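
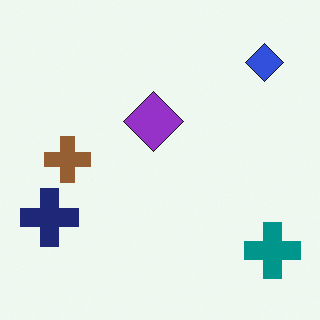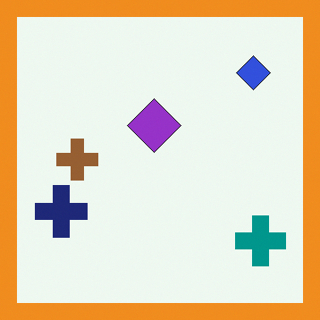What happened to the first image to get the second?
Framed with a orange border.

A solid orange frame runs around the edge of the second image, with the content slightly shrunk inside it.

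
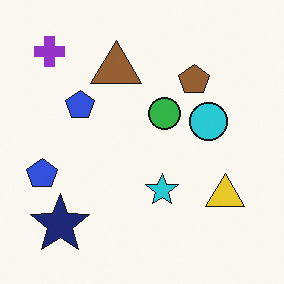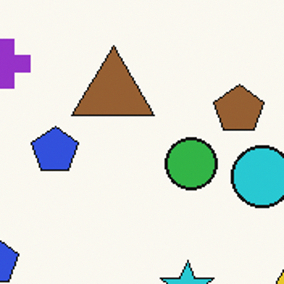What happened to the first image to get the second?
The second image is the first cropped to a modestly smaller region and rescaled.

The visible shapes are larger and the field of view is narrower; shapes near the original edges may be partly or wholly outside the frame — a crop-and-rescale.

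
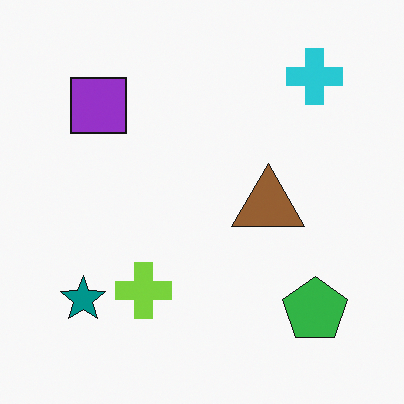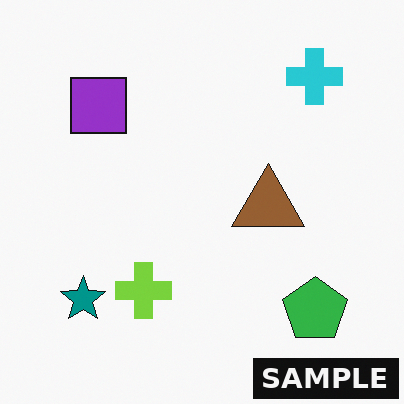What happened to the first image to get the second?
It was watermarked with the text "SAMPLE" in the lower-right corner.

A dark label reading "SAMPLE" appears in the lower-right corner.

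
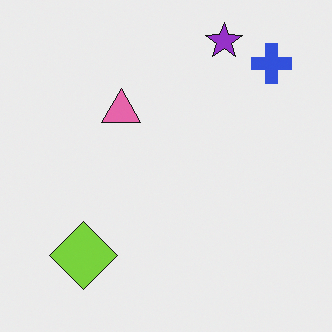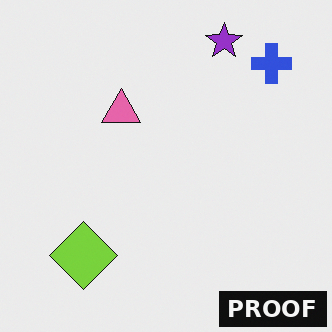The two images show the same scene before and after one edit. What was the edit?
The second image is the first watermarked with the text "PROOF" in the lower-right corner.

A dark label reading "PROOF" appears in the lower-right corner.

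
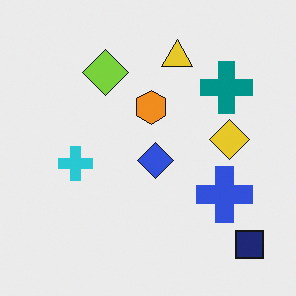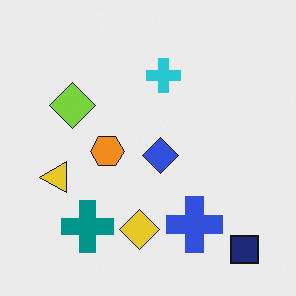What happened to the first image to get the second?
Transposed (reflected across the top-left ↔ bottom-right diagonal).

Shapes have swapped their row and column positions — what was in the top-right is now in the bottom-left — a diagonal reflection.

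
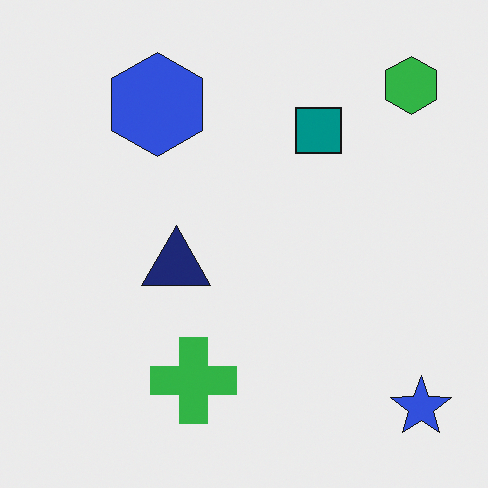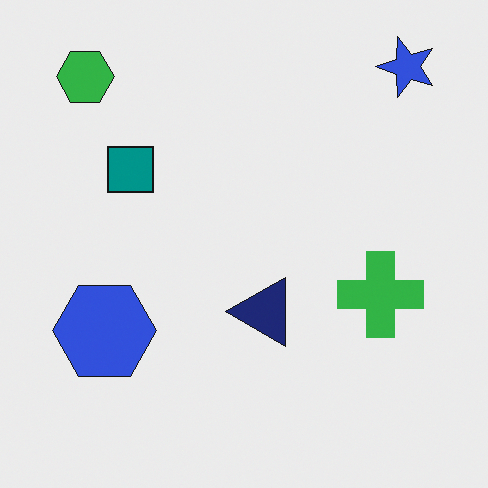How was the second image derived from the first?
The second image is the first rotated 90° counter-clockwise.

The blue star sits in the bottom-right of the first image and the top-right of the second — consistent with a whole-image 90° counter-clockwise rotation.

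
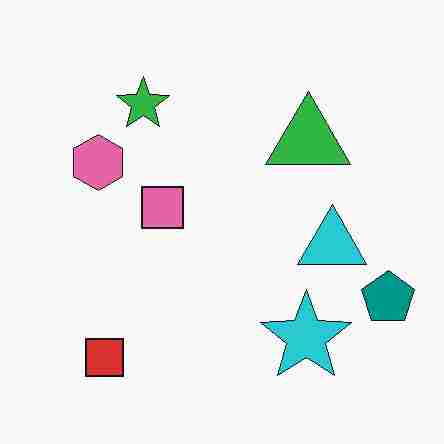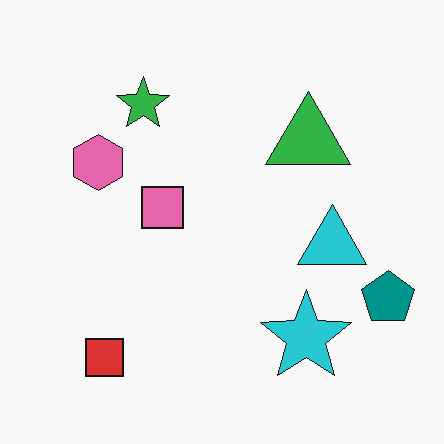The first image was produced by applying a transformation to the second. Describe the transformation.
The image was degraded with heavy JPEG compression.

Blocky 8×8 compression artifacts appear around shape edges and the flat background shows ringing — characteristic JPEG degradation.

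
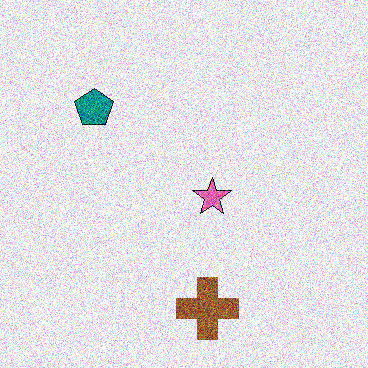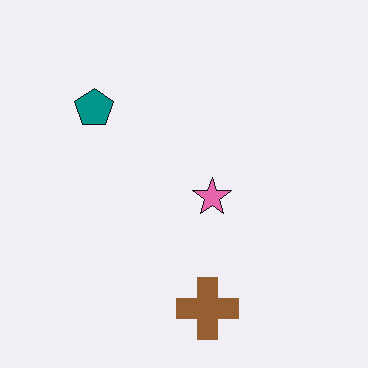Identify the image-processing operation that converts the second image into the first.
Degraded with a thick layer of grain.

Random speckle covers the whole image, including the flat background.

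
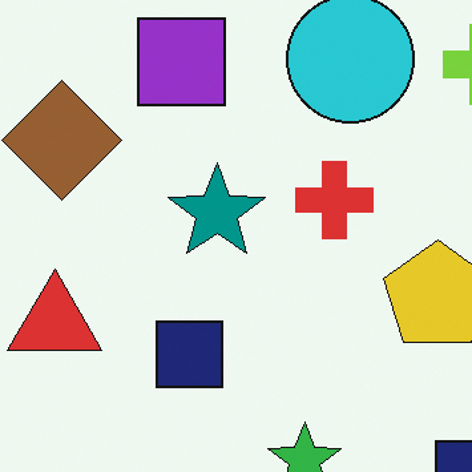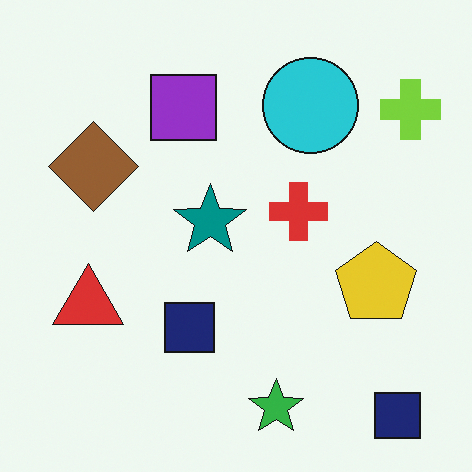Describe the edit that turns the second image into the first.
The image was cropped slightly and scaled back up.

The visible shapes are larger and the field of view is narrower; shapes near the original edges may be partly or wholly outside the frame — a crop-and-rescale.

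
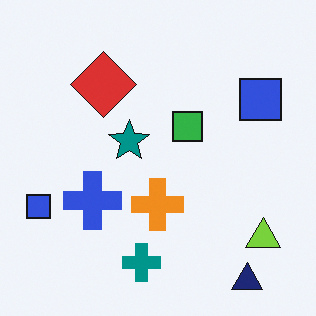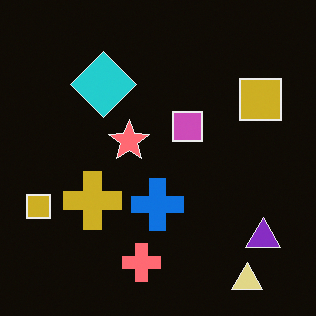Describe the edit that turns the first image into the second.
This is the original image color-inverted (negative).

The light background has become dark and every shape's color is its complement — a photographic negative.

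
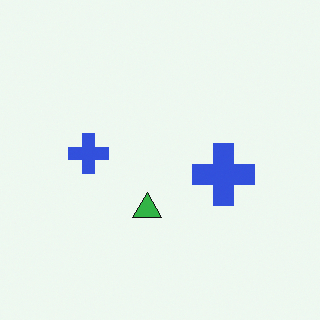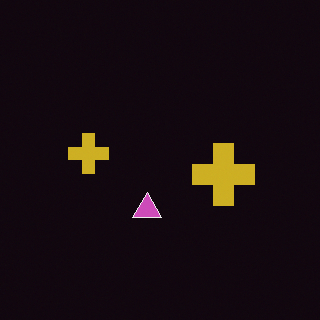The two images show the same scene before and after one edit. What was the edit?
The second image is the first color-inverted (negative).

The light background has become dark and every shape's color is its complement — a photographic negative.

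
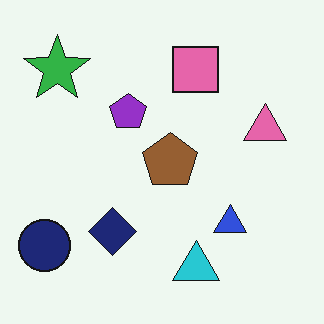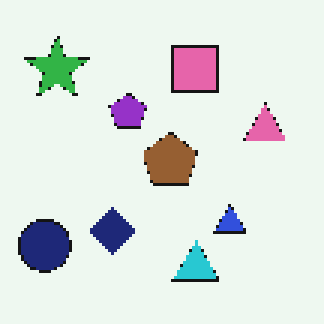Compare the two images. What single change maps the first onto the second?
It was mildly pixelated.

Shapes are reduced to large square blocks; fine edges and outlines are lost — a downscale-then-upscale (mosaic) effect.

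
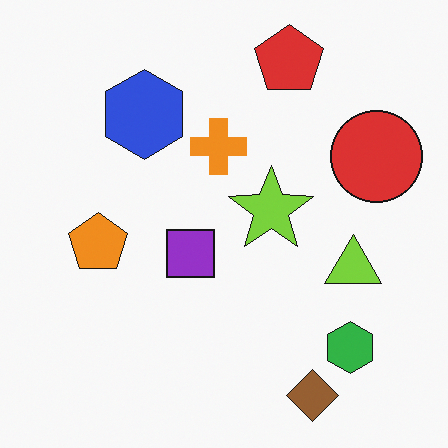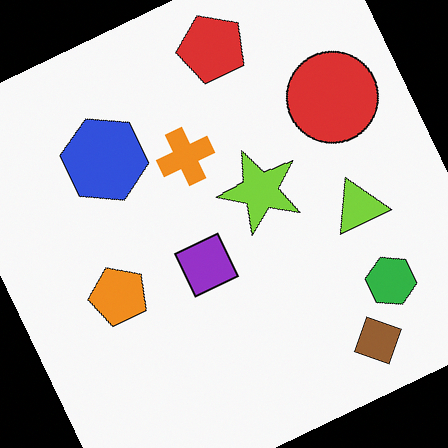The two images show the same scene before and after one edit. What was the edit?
This is the original image rotated counter-clockwise by a clearly visible amount.

Every shape is tilted by the same angle and the image corners show triangular fill wedges — a whole-image rotation by a non-right angle.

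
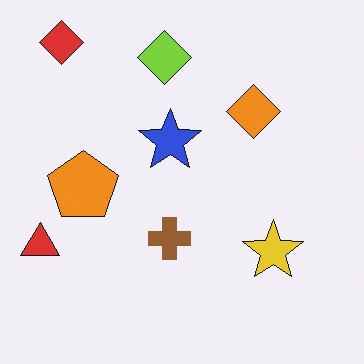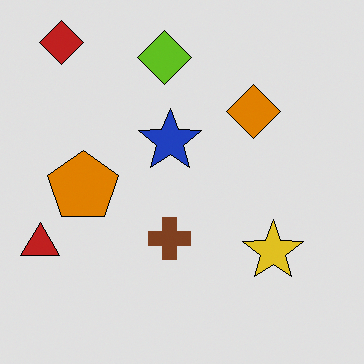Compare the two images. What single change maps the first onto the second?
This is the original image moderately posterized.

Each flat color has snapped to a coarser quantized level — most visibly, the near-white background has dropped to a flat grey.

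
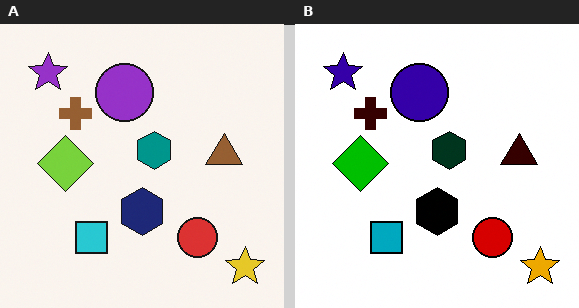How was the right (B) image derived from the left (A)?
The transformation is: boosted in contrast.

Tones are pushed away from mid-grey across the whole image — a global contrast change.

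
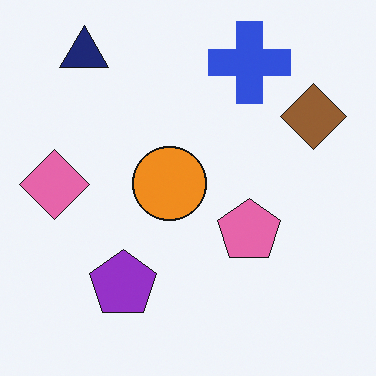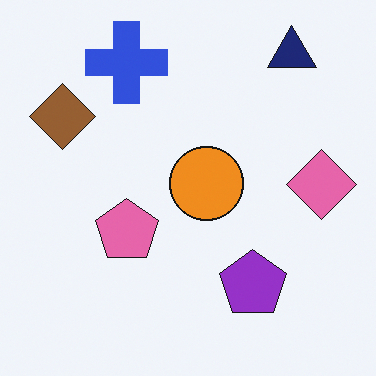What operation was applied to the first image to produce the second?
The transformation is: flipped horizontally (left ↔ right).

The pink diamond is in the left of the first image and the right of the second — shapes on opposite sides of the vertical midline have swapped in a mirror flip.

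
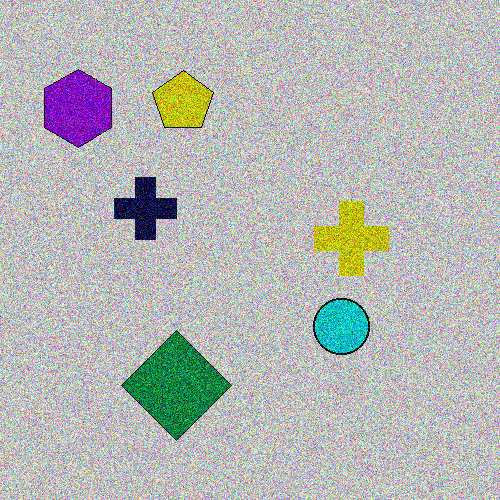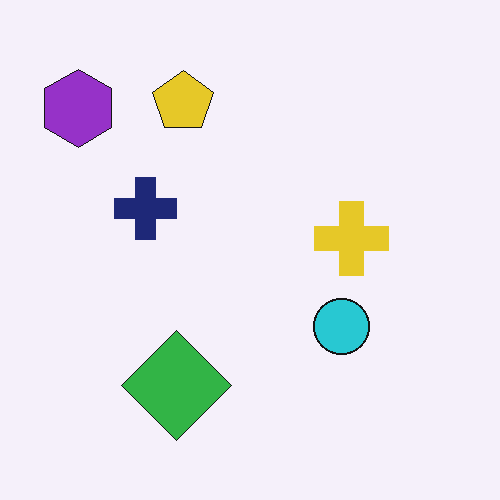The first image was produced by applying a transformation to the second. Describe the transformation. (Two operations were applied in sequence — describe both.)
This is the original image aggressively posterized, then degraded with strong gaussian noise.

Each flat color has snapped to a coarser quantized level — most visibly, the near-white background has dropped to a flat grey. Random speckle covers the whole image, including the flat background.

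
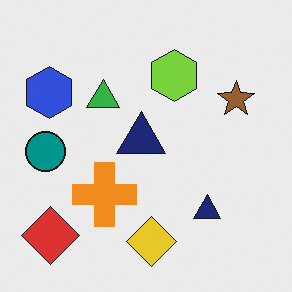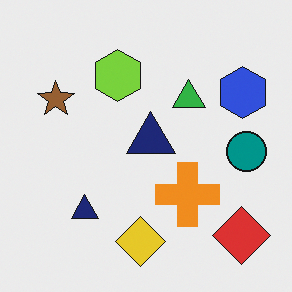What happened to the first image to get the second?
The transformation is: flipped horizontally (left ↔ right).

The teal circle is in the left of the first image and the right of the second — shapes on opposite sides of the vertical midline have swapped in a mirror flip.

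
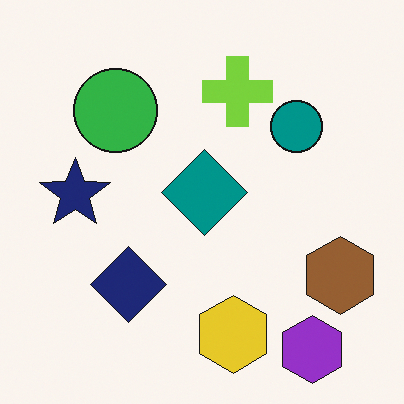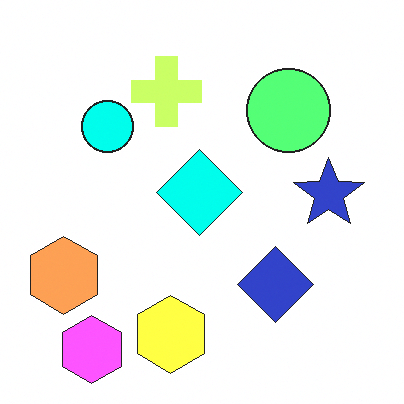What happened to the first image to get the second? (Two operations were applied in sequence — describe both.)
It was brightened a lot, then flipped horizontally (left ↔ right).

Every pixel — background and shapes alike — is uniformly brightened. The brown hexagon is in the bottom-right of the first image and the bottom-left of the second — shapes on opposite sides of the vertical midline have swapped in a mirror flip.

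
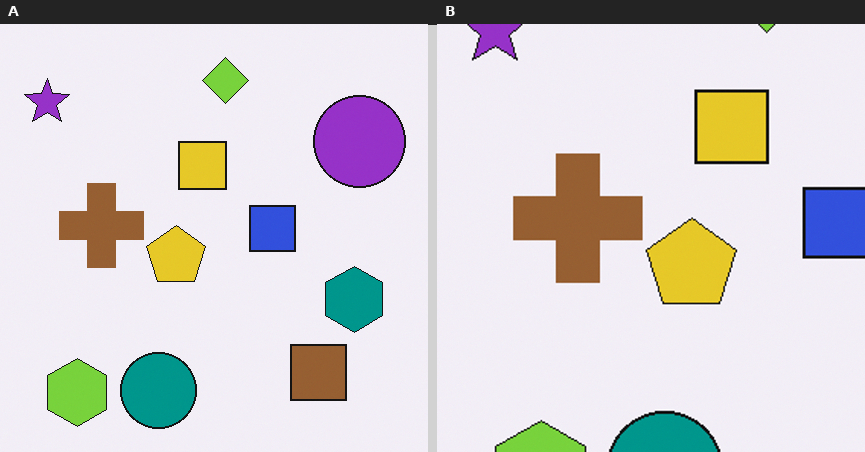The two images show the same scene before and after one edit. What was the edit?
This is the original image cropped slightly and scaled back up.

The visible shapes are larger and the field of view is narrower; shapes near the original edges may be partly or wholly outside the frame — a crop-and-rescale.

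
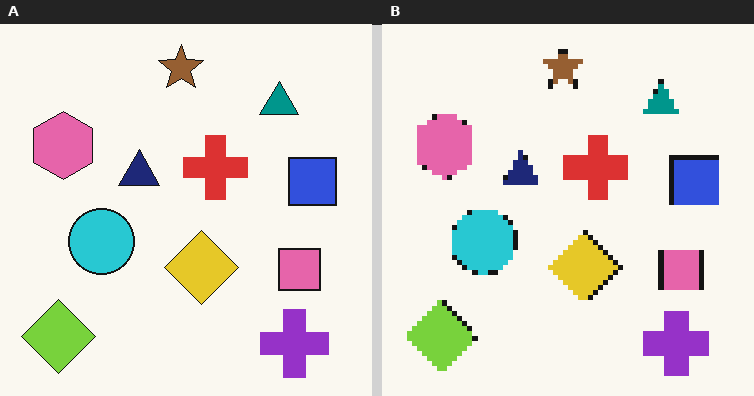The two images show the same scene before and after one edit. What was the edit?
This is the original image mildly pixelated.

Shapes are reduced to large square blocks; fine edges and outlines are lost — a downscale-then-upscale (mosaic) effect.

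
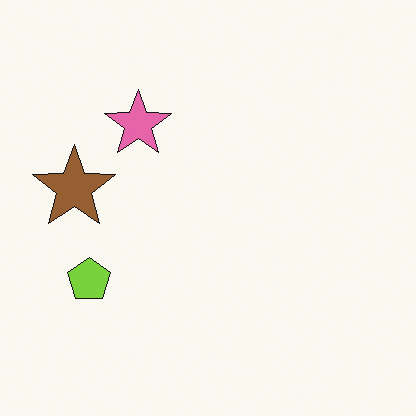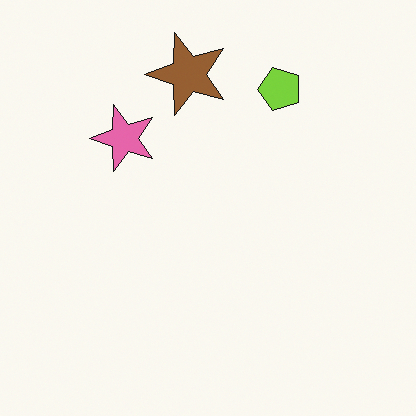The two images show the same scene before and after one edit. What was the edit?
The image was transposed (reflected across the top-left ↔ bottom-right diagonal).

Shapes have swapped their row and column positions — what was in the top-right is now in the bottom-left — a diagonal reflection.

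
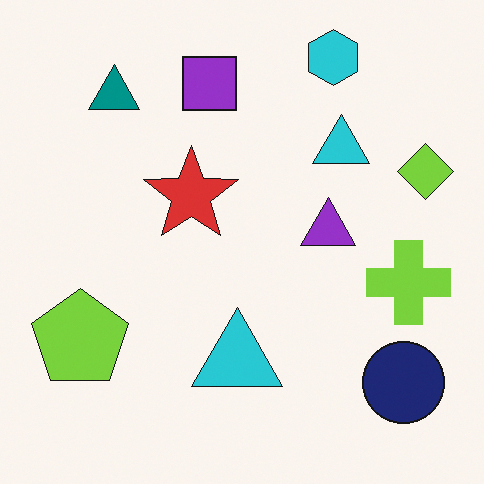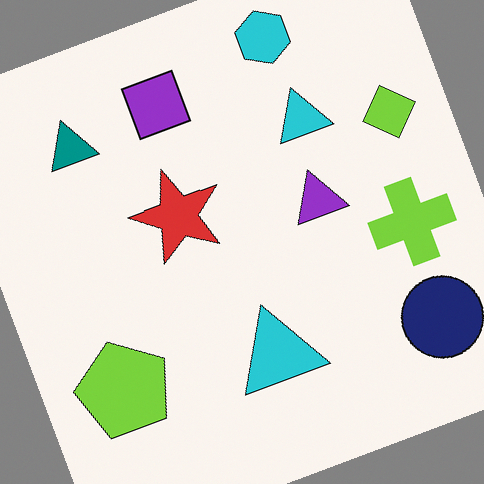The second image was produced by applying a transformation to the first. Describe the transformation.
The transformation is: rotated counter-clockwise by a clearly visible amount.

Every shape is tilted by the same angle and the image corners show triangular fill wedges — a whole-image rotation by a non-right angle.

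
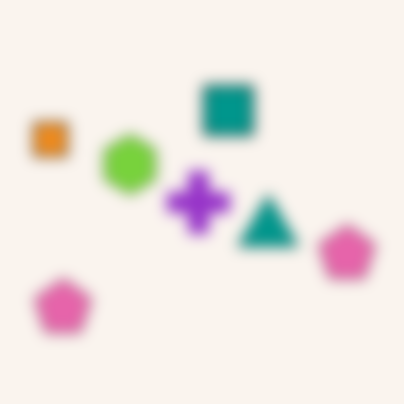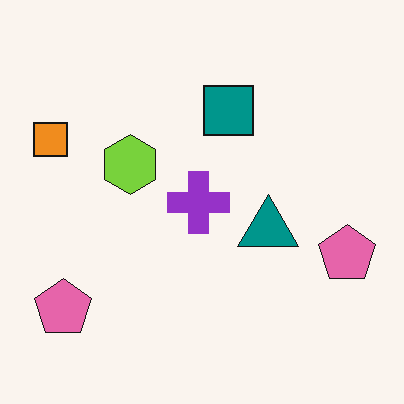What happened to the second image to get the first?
The first image is the second strongly gaussian-blurred.

Shape edges and outlines are uniformly softened across the whole image.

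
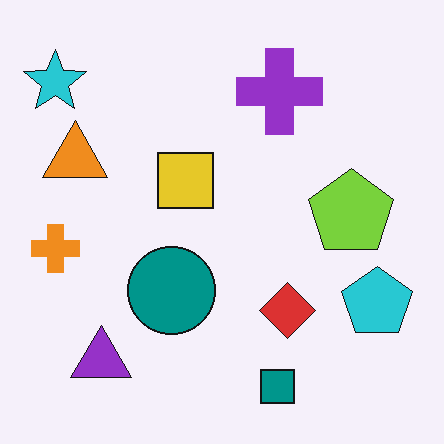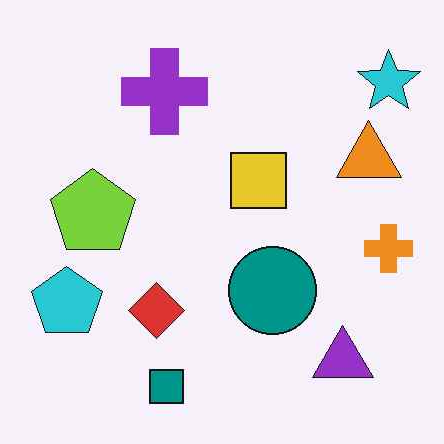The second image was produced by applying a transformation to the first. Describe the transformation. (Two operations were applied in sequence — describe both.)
It was given moderate JPEG compression, then flipped horizontally (left ↔ right).

Blocky 8×8 compression artifacts appear around shape edges and the flat background shows ringing — characteristic JPEG degradation. The cyan star is in the top-left of the first image and the top-right of the second — shapes on opposite sides of the vertical midline have swapped in a mirror flip.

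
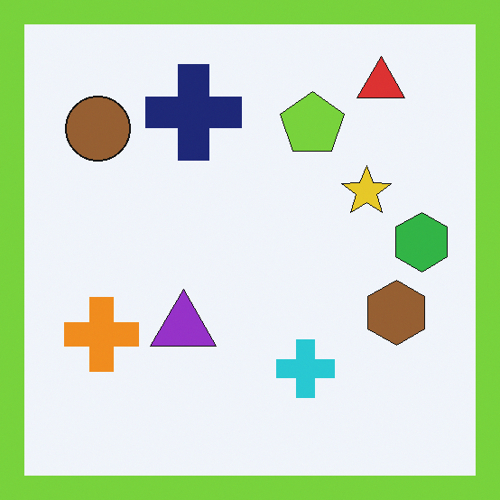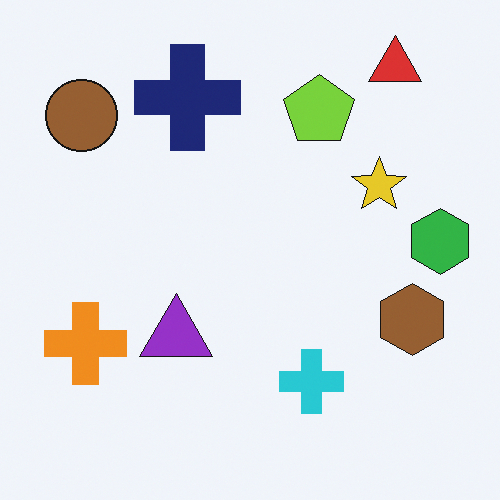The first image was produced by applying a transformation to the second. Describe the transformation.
This is the original image framed with a lime border.

A solid lime frame runs around the edge of the first image, with the content slightly shrunk inside it.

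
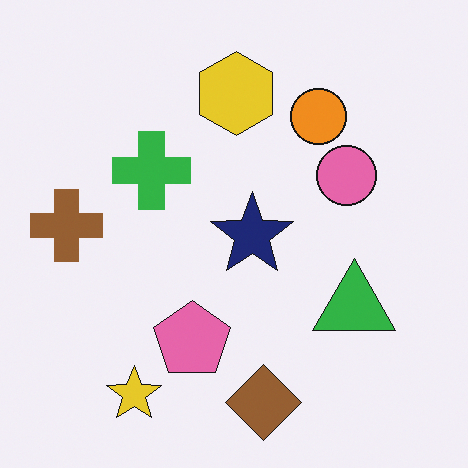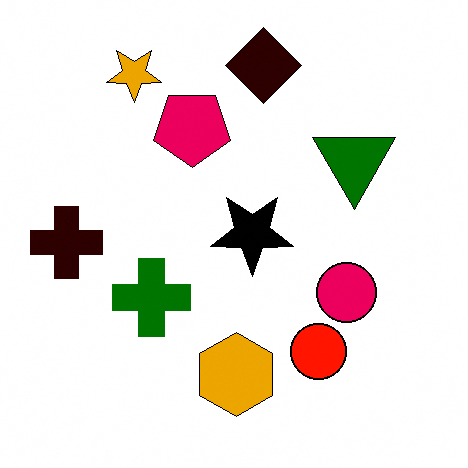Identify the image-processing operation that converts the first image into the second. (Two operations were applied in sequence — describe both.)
The second image is the first boosted in contrast, then flipped vertically (top ↔ bottom).

Tones are pushed away from mid-grey across the whole image — a global contrast change. The brown diamond is in the bottom of the first image and the top of the second — shapes on opposite sides of the horizontal midline have swapped in a mirror flip.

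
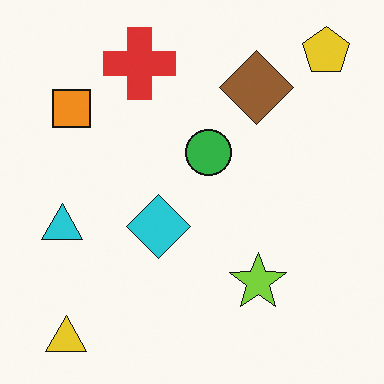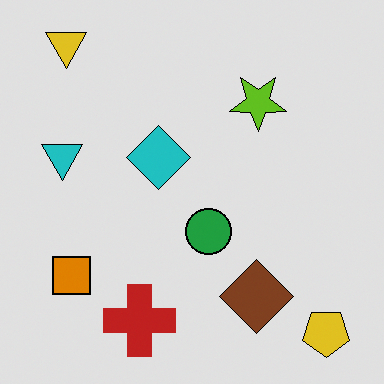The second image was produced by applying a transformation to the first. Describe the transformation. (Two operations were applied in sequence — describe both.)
The image was flipped vertically (top ↔ bottom), then moderately posterized.

The yellow triangle is in the bottom-left of the first image and the top-left of the second — shapes on opposite sides of the horizontal midline have swapped in a mirror flip. Each flat color has snapped to a coarser quantized level — most visibly, the near-white background has dropped to a flat grey.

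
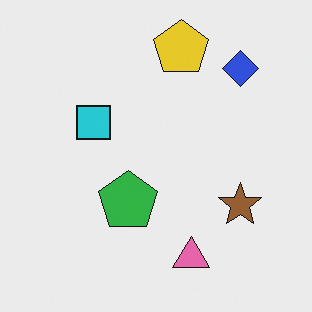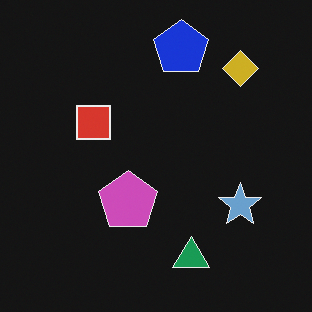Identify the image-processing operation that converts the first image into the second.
The transformation is: color-inverted (negative).

The light background has become dark and every shape's color is its complement — a photographic negative.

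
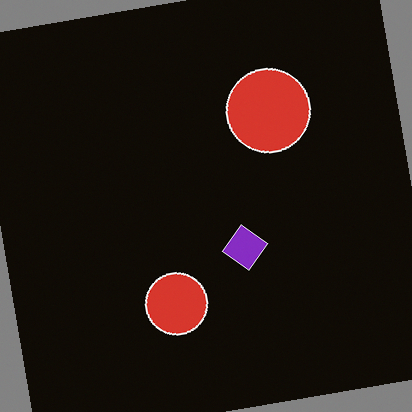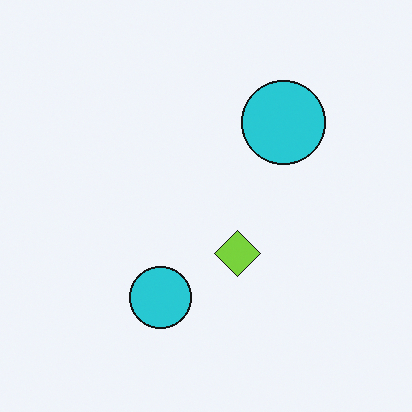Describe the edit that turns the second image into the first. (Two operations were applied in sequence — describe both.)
It was color-inverted (negative), then rotated counter-clockwise by a small amount.

The light background has become dark and every shape's color is its complement — a photographic negative. Every shape is tilted by the same angle and the image corners show triangular fill wedges — a whole-image rotation by a non-right angle.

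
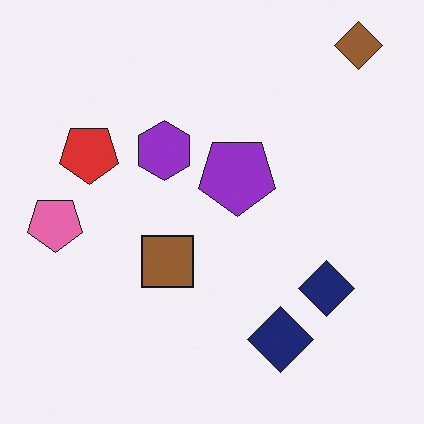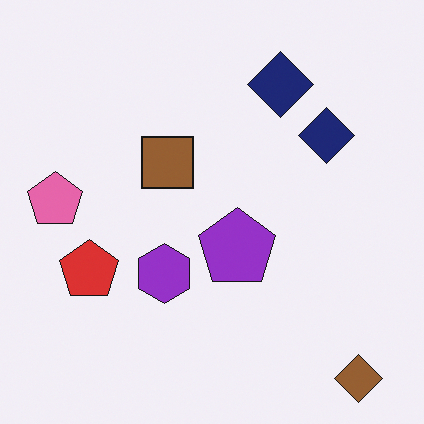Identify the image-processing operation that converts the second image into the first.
This is the original image flipped vertically (top ↔ bottom).

The brown diamond is in the bottom-right of the second image and the top-right of the first — shapes on opposite sides of the horizontal midline have swapped in a mirror flip.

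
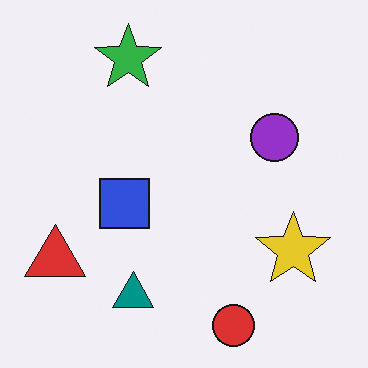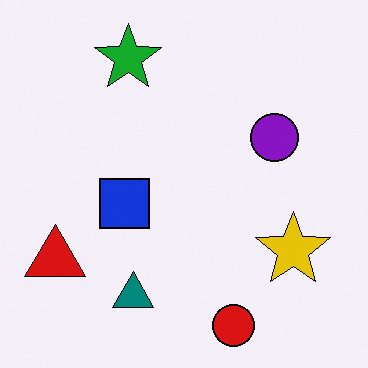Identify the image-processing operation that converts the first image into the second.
It was given slightly increased contrast.

Tones are pushed away from mid-grey across the whole image — a global contrast change.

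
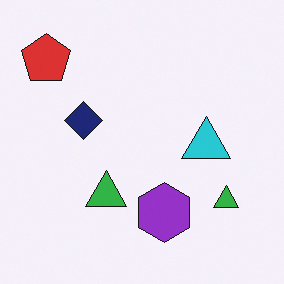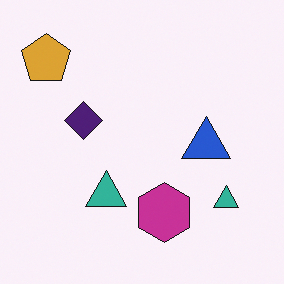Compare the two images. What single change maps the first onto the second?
Hue-shifted by a small amount.

Every shape's color has rotated by the same amount around the hue wheel — a uniform hue shift.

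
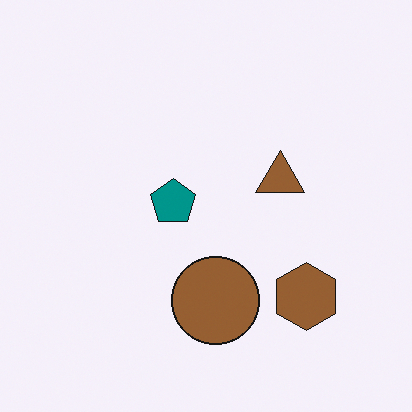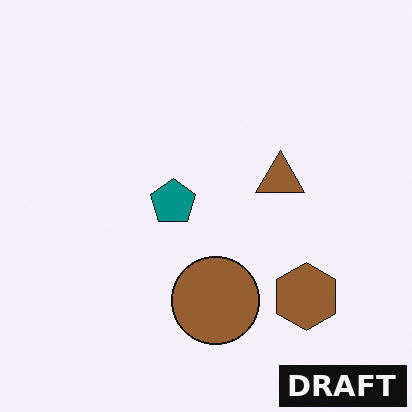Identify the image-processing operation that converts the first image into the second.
The second image is the first watermarked with the text "DRAFT" in the lower-right corner.

A dark label reading "DRAFT" appears in the lower-right corner.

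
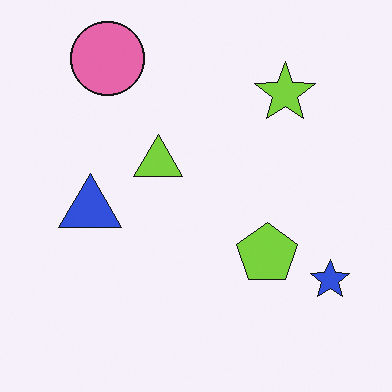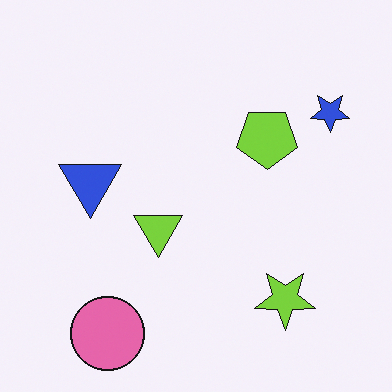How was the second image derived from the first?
The image was flipped vertically (top ↔ bottom).

The pink circle is in the top-left of the first image and the bottom-left of the second — shapes on opposite sides of the horizontal midline have swapped in a mirror flip.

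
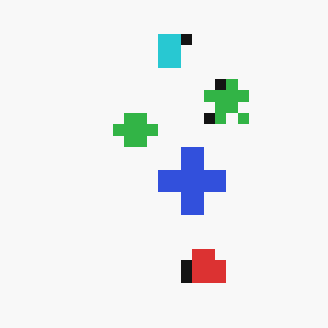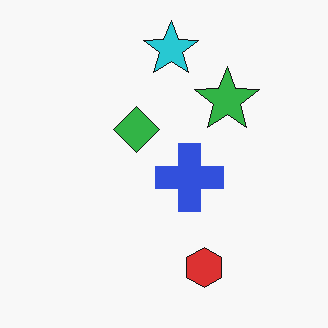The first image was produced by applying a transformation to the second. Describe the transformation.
This is the original image coarsely pixelated.

Shapes are reduced to large square blocks; fine edges and outlines are lost — a downscale-then-upscale (mosaic) effect.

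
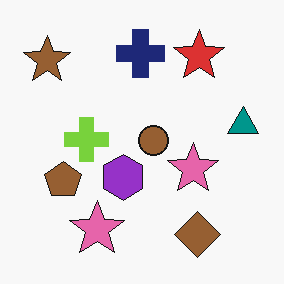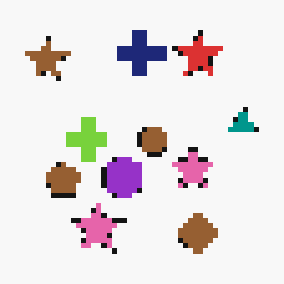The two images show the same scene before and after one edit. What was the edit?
The second image is the first lightly pixelated (a mild mosaic effect).

Shapes are reduced to large square blocks; fine edges and outlines are lost — a downscale-then-upscale (mosaic) effect.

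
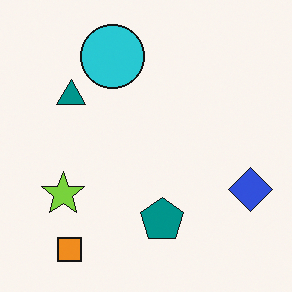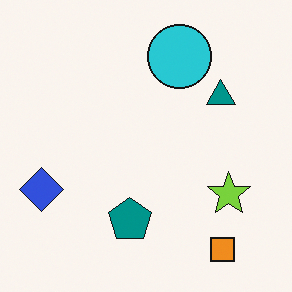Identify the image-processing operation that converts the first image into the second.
The second image is the first flipped horizontally (left ↔ right).

The blue diamond is in the right of the first image and the left of the second — shapes on opposite sides of the vertical midline have swapped in a mirror flip.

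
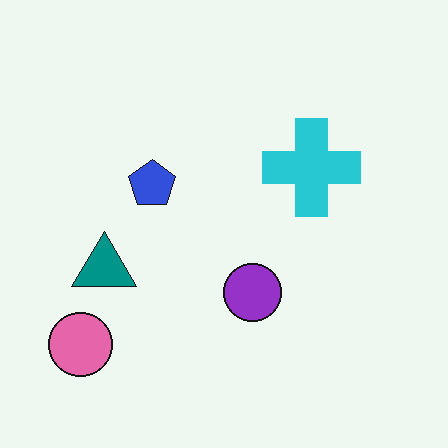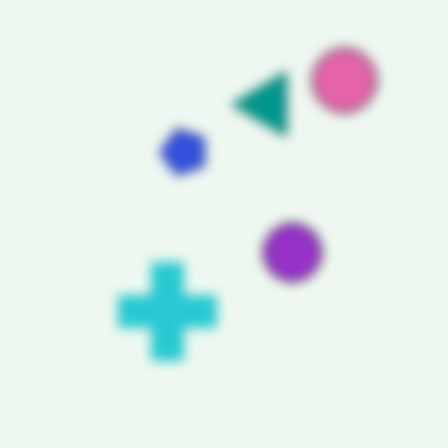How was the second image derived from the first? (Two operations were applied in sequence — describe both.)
The image was strongly gaussian-blurred, then transposed (reflected across the top-left ↔ bottom-right diagonal).

Shape edges and outlines are uniformly softened across the whole image. Shapes have swapped their row and column positions — what was in the top-right is now in the bottom-left — a diagonal reflection.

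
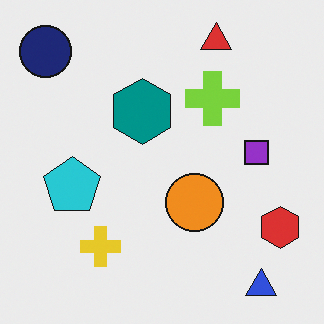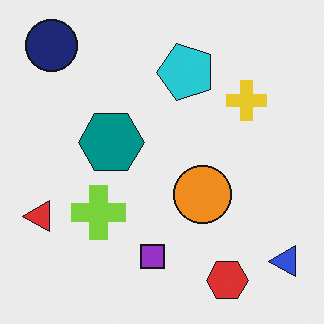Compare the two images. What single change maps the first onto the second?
It was transposed (reflected across the top-left ↔ bottom-right diagonal).

Shapes have swapped their row and column positions — what was in the top-right is now in the bottom-left — a diagonal reflection.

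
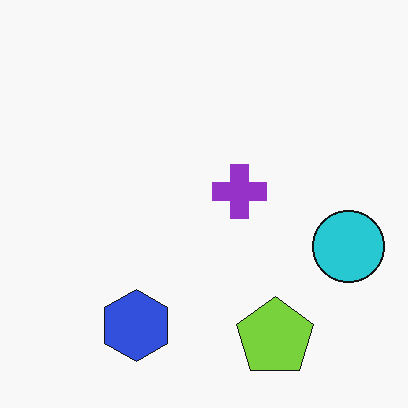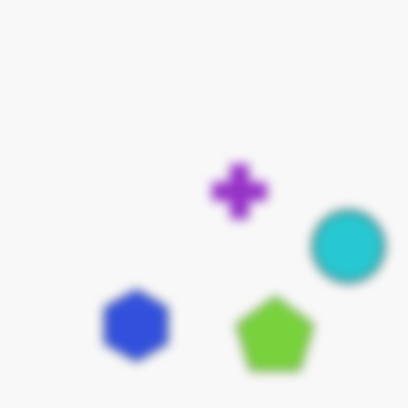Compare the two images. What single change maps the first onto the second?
Heavily blurred.

Shape edges and outlines are uniformly softened across the whole image.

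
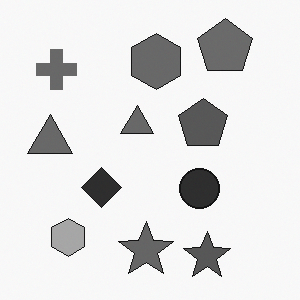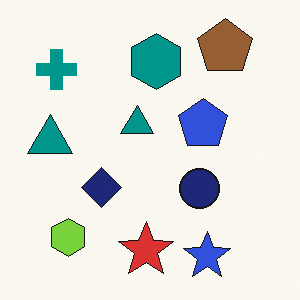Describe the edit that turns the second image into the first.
The transformation is: converted to grayscale.

All color is removed — every shape is now a shade of grey.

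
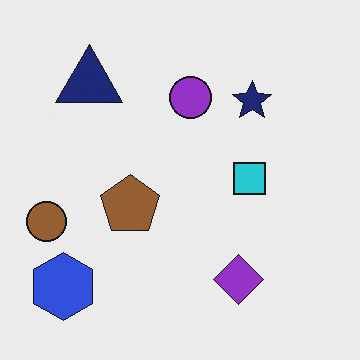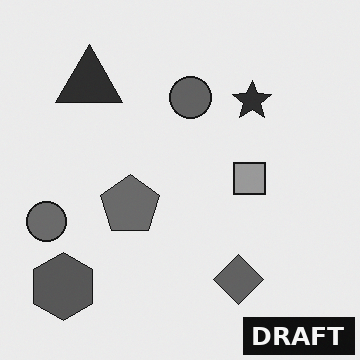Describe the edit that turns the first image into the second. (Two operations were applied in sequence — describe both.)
Converted to grayscale, then watermarked with the text "DRAFT" in the lower-right corner.

All color is removed — every shape is now a shade of grey. A dark label reading "DRAFT" appears in the lower-right corner.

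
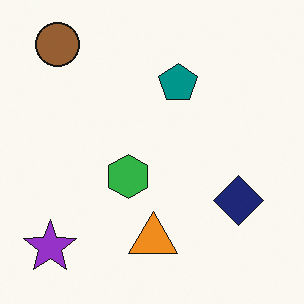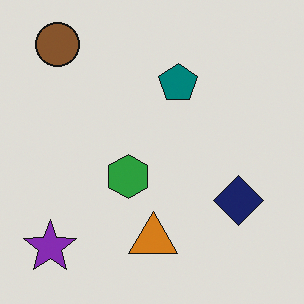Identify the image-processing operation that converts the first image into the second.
The image was darkened a little.

Every pixel — background and shapes alike — is uniformly darkened.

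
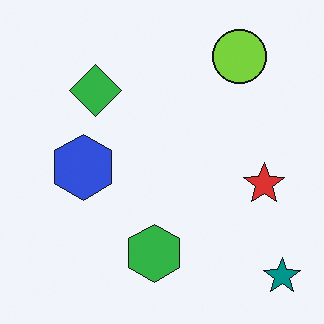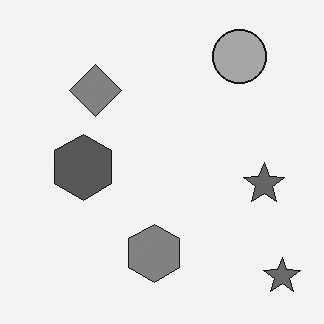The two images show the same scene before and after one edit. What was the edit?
It was converted to grayscale.

All color is removed — every shape is now a shade of grey.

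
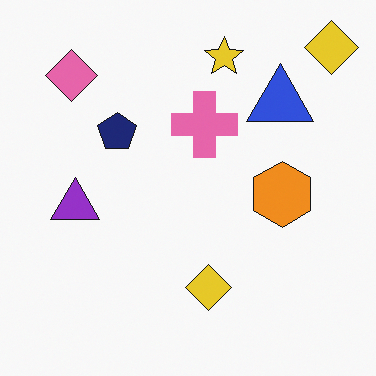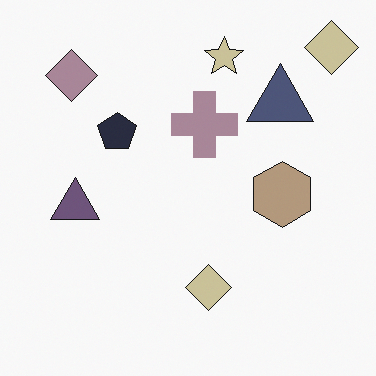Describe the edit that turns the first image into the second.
The image was heavily desaturated.

All colors are more muted and greyish — a global saturation change.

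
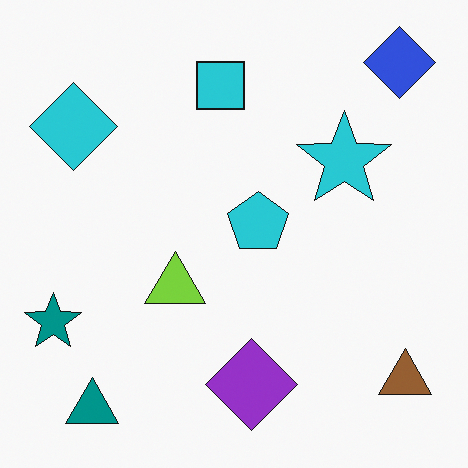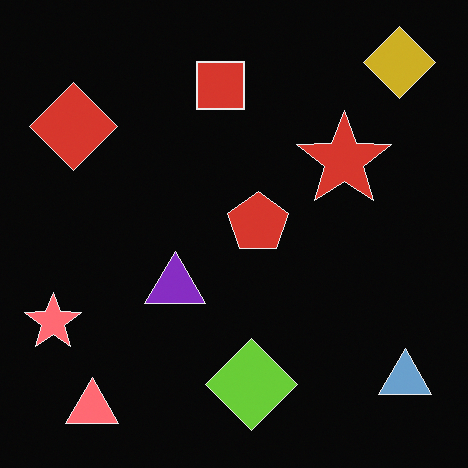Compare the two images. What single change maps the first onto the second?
Color-inverted (negative).

The light background has become dark and every shape's color is its complement — a photographic negative.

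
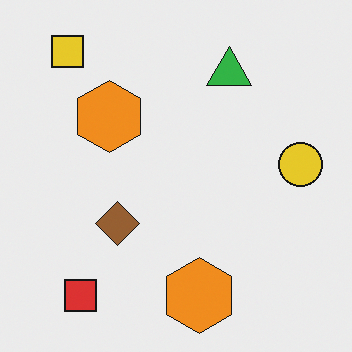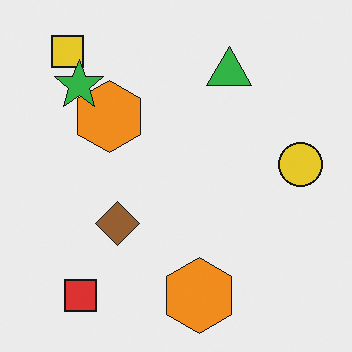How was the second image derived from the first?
It was overlaid with an additional green star.

A green star appears in the second image that is absent from the first.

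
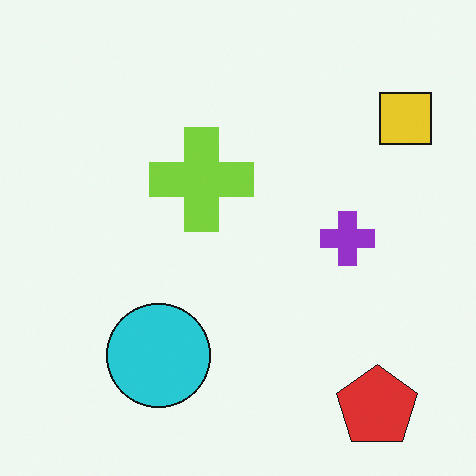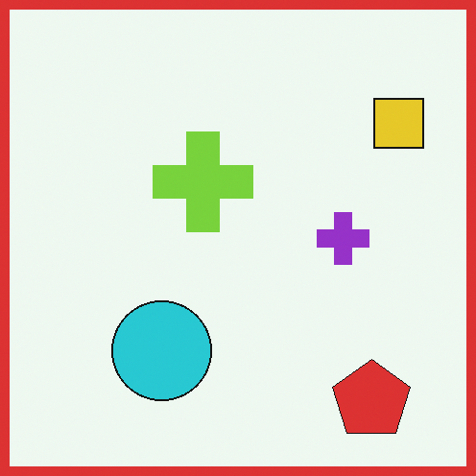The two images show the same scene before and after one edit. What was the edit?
This is the original image framed with a red border.

A solid red frame runs around the edge of the second image, with the content slightly shrunk inside it.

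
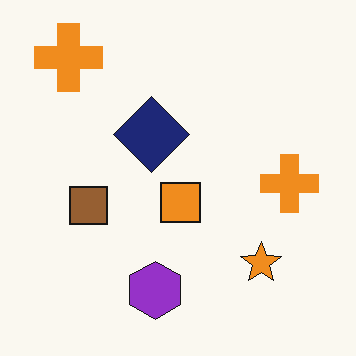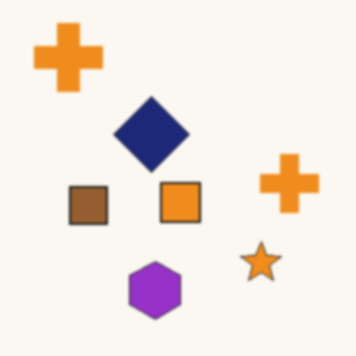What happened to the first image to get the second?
It was lightly blurred.

Shape edges and outlines are uniformly softened across the whole image.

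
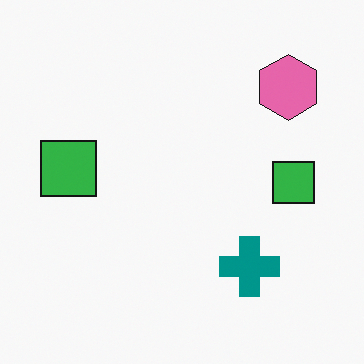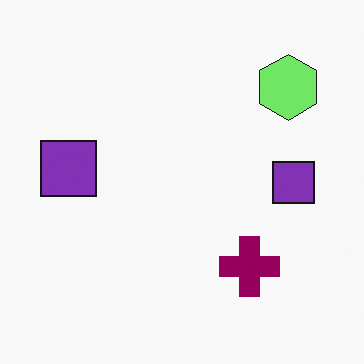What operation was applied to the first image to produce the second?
Hue-shifted through roughly a third of the color wheel.

Every shape's color has rotated by the same amount around the hue wheel — a uniform hue shift.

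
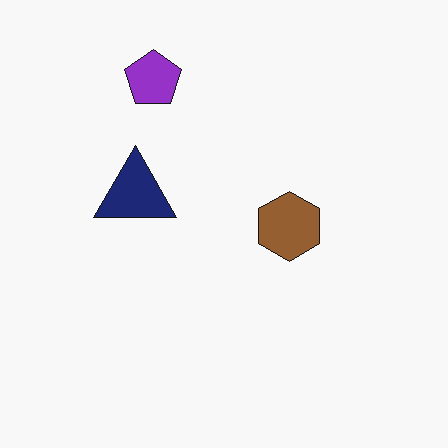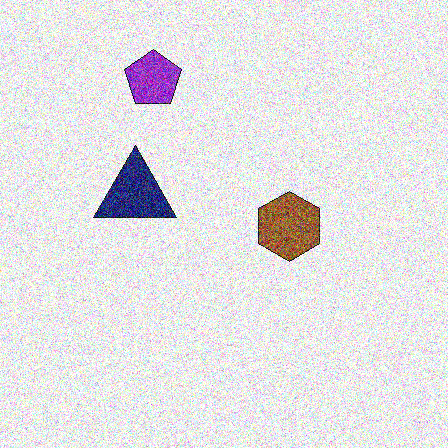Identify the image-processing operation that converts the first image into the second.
The second image is the first degraded with a thick layer of grain.

Random speckle covers the whole image, including the flat background.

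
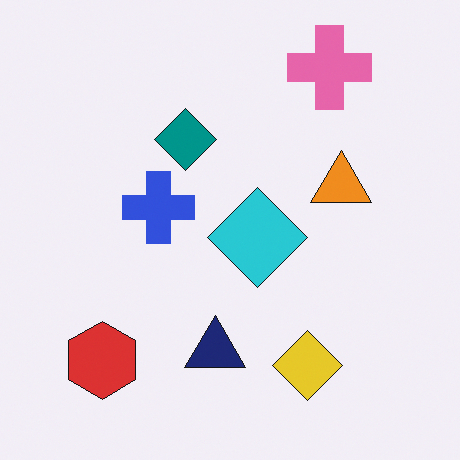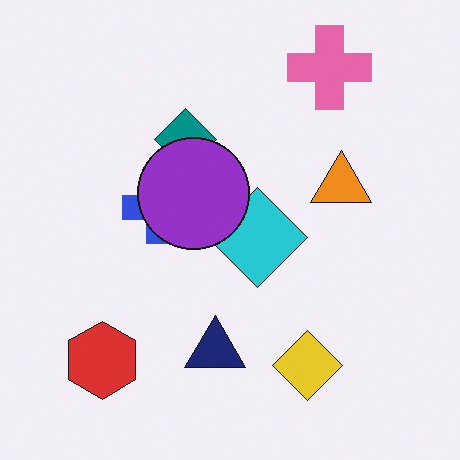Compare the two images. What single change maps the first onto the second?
Overlaid with an additional purple circle.

A purple circle appears in the second image that is absent from the first.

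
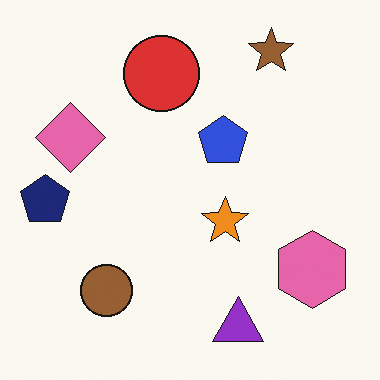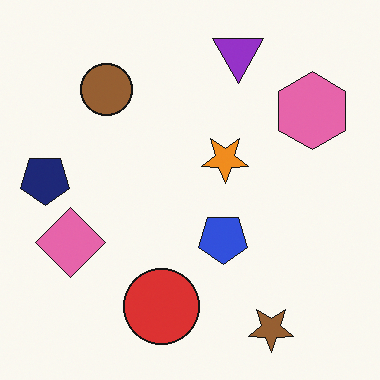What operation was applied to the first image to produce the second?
The second image is the first flipped vertically (top ↔ bottom).

The brown star is in the top-right of the first image and the bottom-right of the second — shapes on opposite sides of the horizontal midline have swapped in a mirror flip.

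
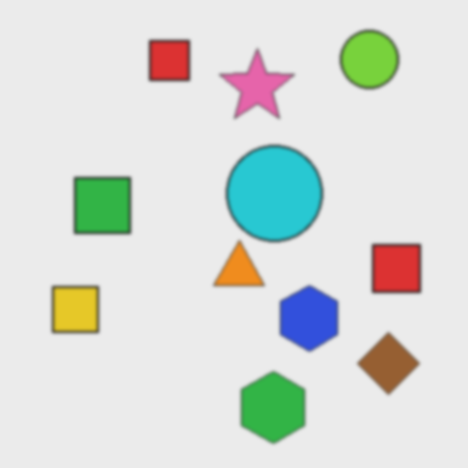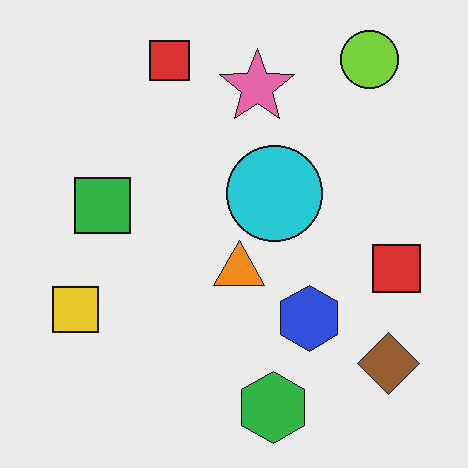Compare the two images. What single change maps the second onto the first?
The image was slightly softened.

Shape edges and outlines are uniformly softened across the whole image.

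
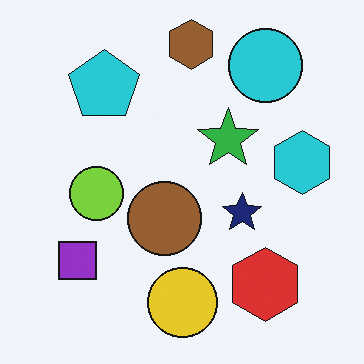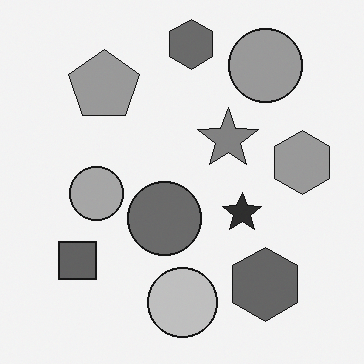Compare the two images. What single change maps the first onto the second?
The transformation is: converted to grayscale.

All color is removed — every shape is now a shade of grey.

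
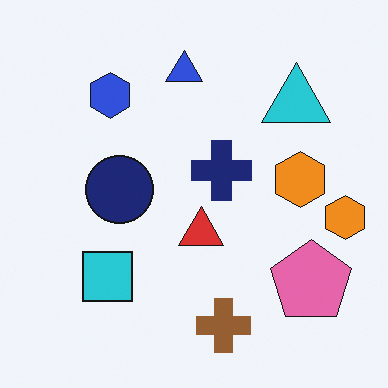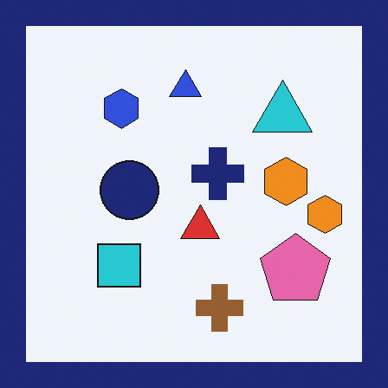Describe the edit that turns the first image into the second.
It was framed with a navy border.

A solid navy frame runs around the edge of the second image, with the content slightly shrunk inside it.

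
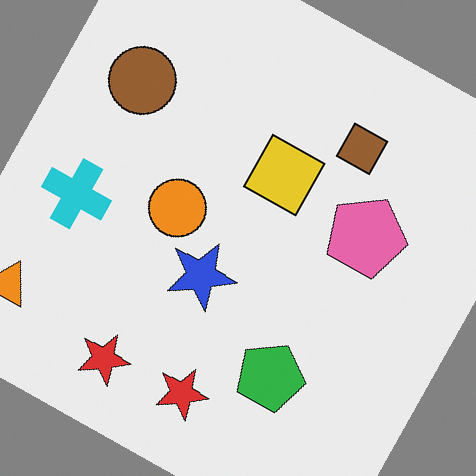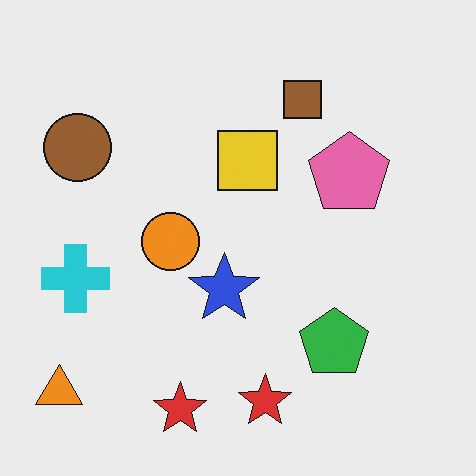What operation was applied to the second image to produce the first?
Rotated clockwise by a moderate amount.

Every shape is tilted by the same angle and the image corners show triangular fill wedges — a whole-image rotation by a non-right angle.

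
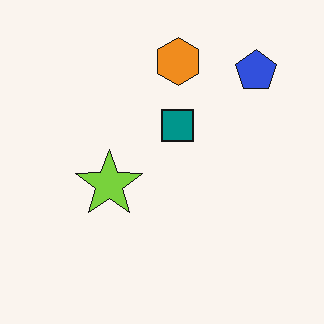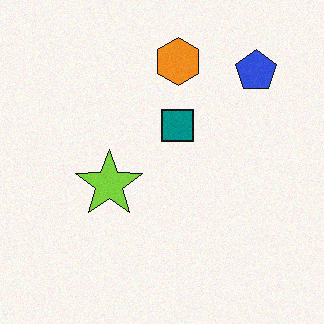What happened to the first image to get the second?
The second image is the first degraded with subtle gaussian noise.

Random speckle covers the whole image, including the flat background.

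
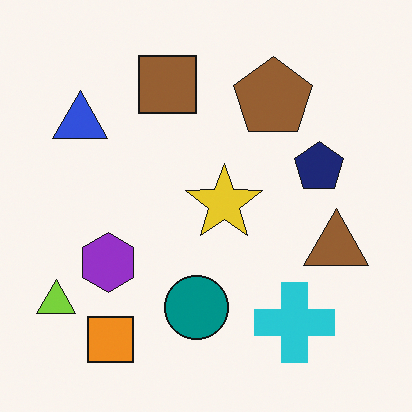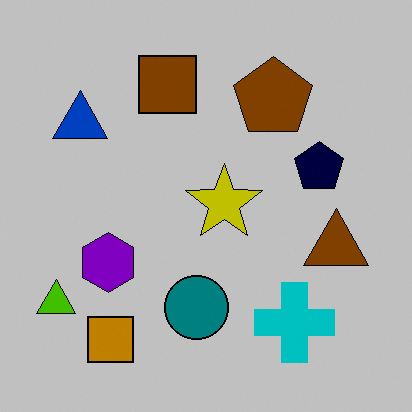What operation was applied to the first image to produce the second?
The image was heavily posterized to just a handful of flat colors.

Each flat color has snapped to a coarser quantized level — most visibly, the near-white background has dropped to a flat grey.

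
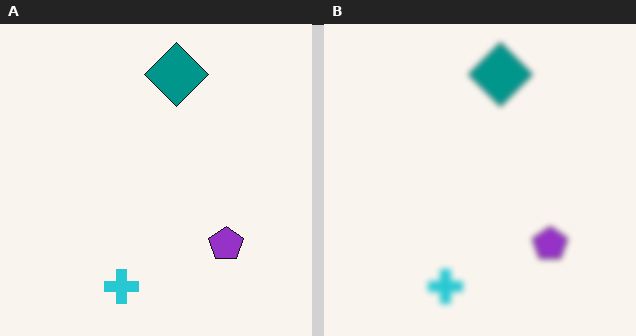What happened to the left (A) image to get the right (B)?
The transformation is: noticeably gaussian-blurred.

Shape edges and outlines are uniformly softened across the whole image.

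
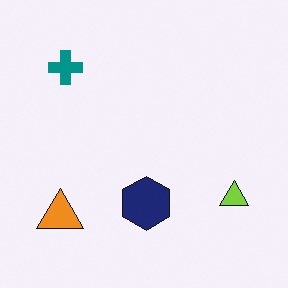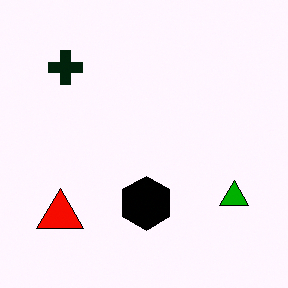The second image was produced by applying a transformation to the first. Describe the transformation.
The image was boosted in contrast.

Tones are pushed away from mid-grey across the whole image — a global contrast change.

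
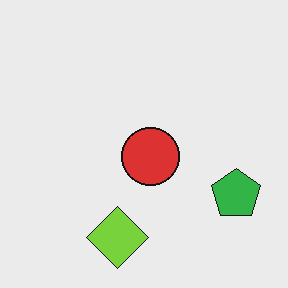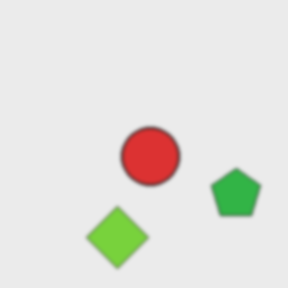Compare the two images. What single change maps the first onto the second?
Lightly blurred.

Shape edges and outlines are uniformly softened across the whole image.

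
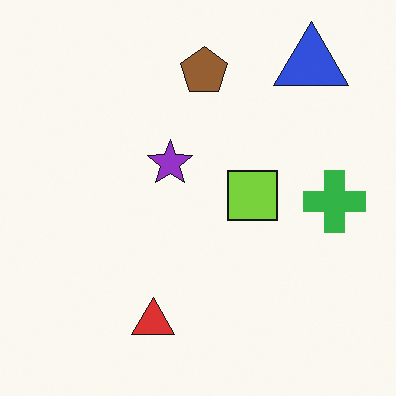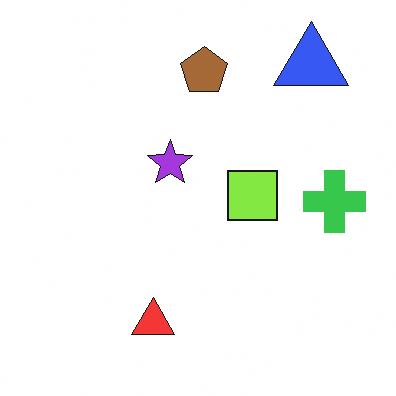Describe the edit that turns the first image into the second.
It was slightly brightened.

Every pixel — background and shapes alike — is uniformly brightened.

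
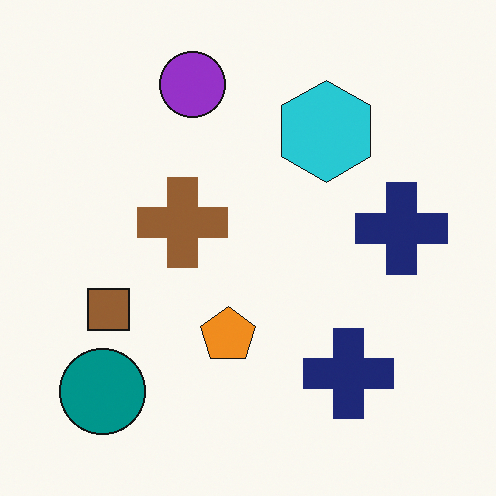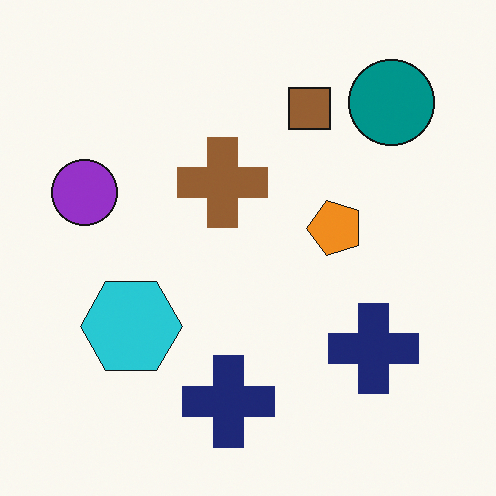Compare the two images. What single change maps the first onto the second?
The second image is the first transposed (reflected across the top-left ↔ bottom-right diagonal).

Shapes have swapped their row and column positions — what was in the top-right is now in the bottom-left — a diagonal reflection.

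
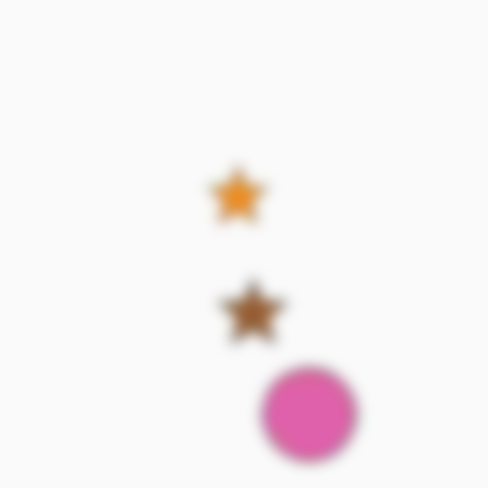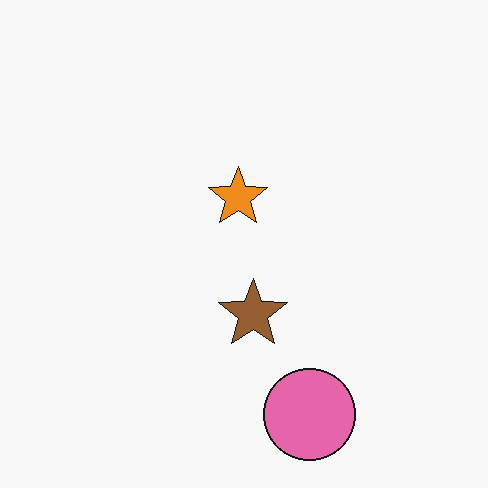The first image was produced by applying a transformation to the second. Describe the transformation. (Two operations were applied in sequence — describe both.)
It was degraded with heavy JPEG compression, then strongly gaussian-blurred.

Blocky 8×8 compression artifacts appear around shape edges and the flat background shows ringing — characteristic JPEG degradation. Shape edges and outlines are uniformly softened across the whole image.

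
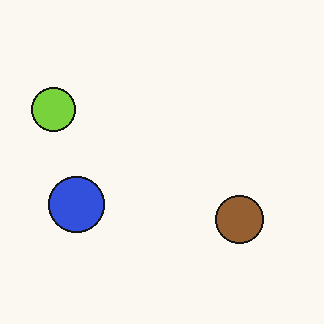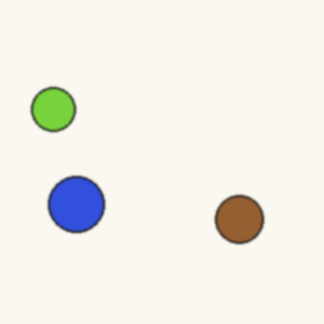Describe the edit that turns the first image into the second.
The transformation is: lightly blurred.

Shape edges and outlines are uniformly softened across the whole image.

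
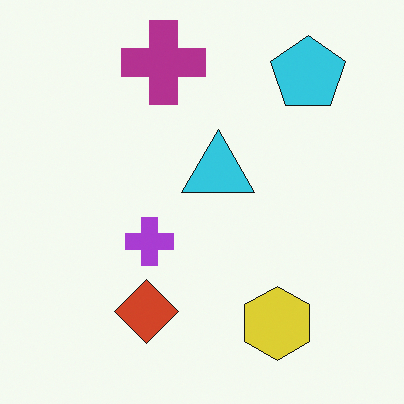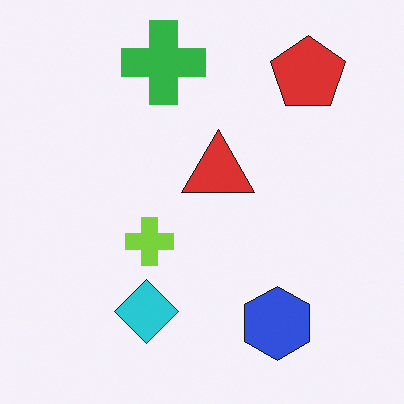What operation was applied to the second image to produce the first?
Hue-shifted through roughly half the color wheel.

Every shape's color has rotated by the same amount around the hue wheel — a uniform hue shift.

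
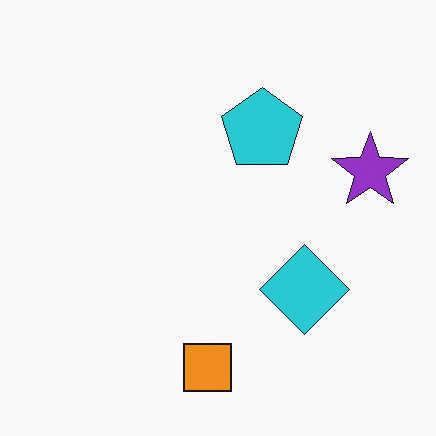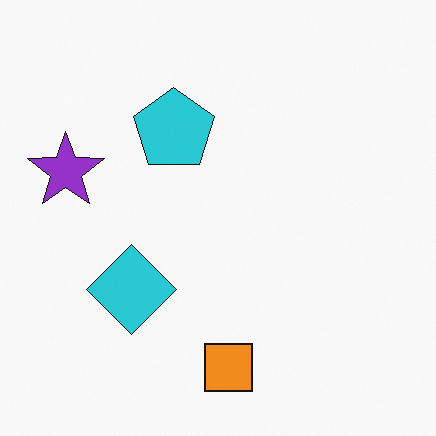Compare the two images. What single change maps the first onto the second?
It was flipped horizontally (left ↔ right).

The purple star is in the right of the first image and the left of the second — shapes on opposite sides of the vertical midline have swapped in a mirror flip.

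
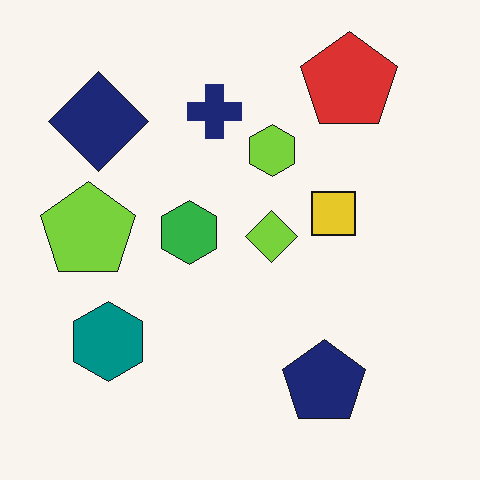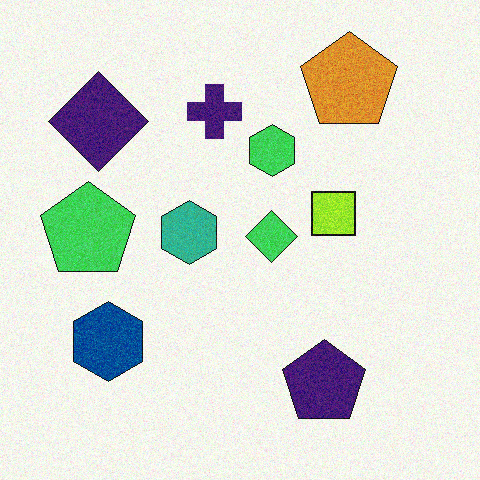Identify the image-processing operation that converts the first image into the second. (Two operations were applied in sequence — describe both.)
Degraded with subtle gaussian noise, then hue-shifted slightly.

Random speckle covers the whole image, including the flat background. Every shape's color has rotated by the same amount around the hue wheel — a uniform hue shift.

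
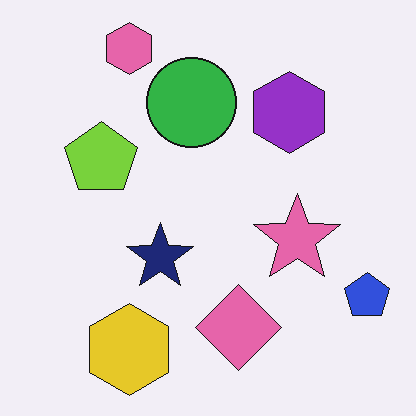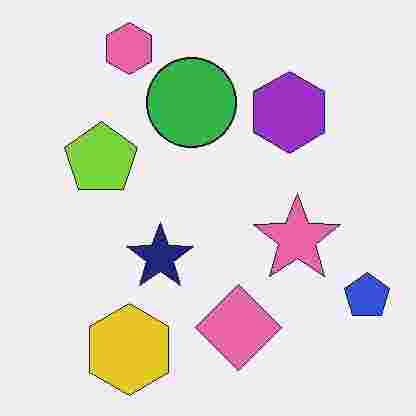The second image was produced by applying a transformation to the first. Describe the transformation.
The image was degraded with heavy JPEG compression.

Blocky 8×8 compression artifacts appear around shape edges and the flat background shows ringing — characteristic JPEG degradation.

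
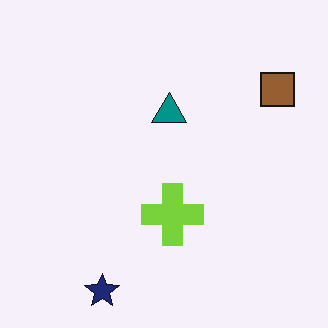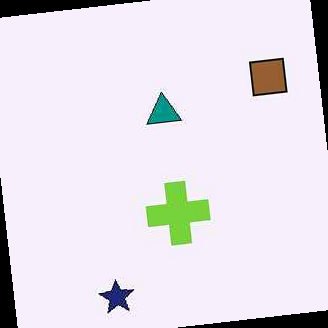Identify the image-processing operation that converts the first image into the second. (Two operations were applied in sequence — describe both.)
The second image is the first JPEG-compressed with visible artifacts, then rotated counter-clockwise by a small amount.

Blocky 8×8 compression artifacts appear around shape edges and the flat background shows ringing — characteristic JPEG degradation. Every shape is tilted by the same angle and the image corners show triangular fill wedges — a whole-image rotation by a non-right angle.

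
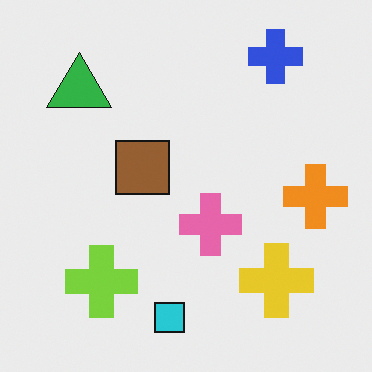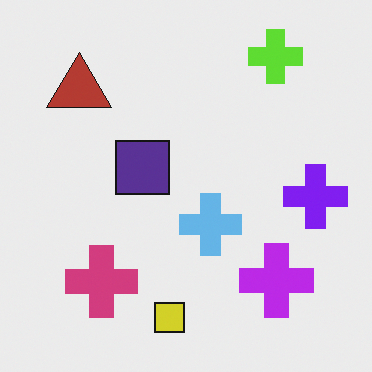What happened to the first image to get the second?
Hue-shifted through roughly half the color wheel.

Every shape's color has rotated by the same amount around the hue wheel — a uniform hue shift.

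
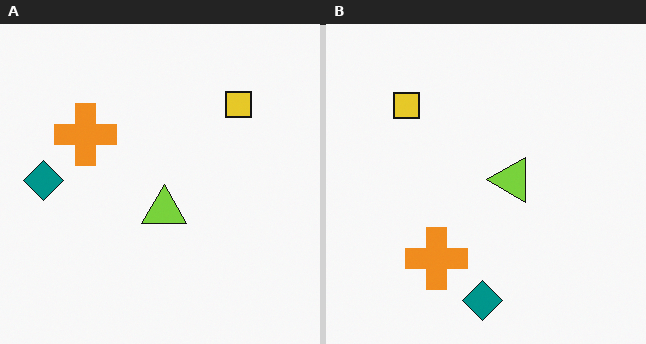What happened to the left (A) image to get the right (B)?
It was rotated 90° counter-clockwise.

The teal diamond sits in the left of the left (A) image and the bottom of the right (B) — consistent with a whole-image 90° counter-clockwise rotation.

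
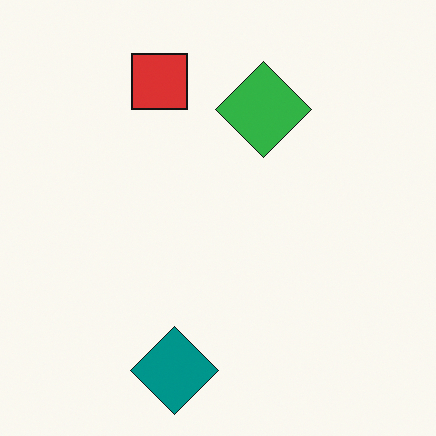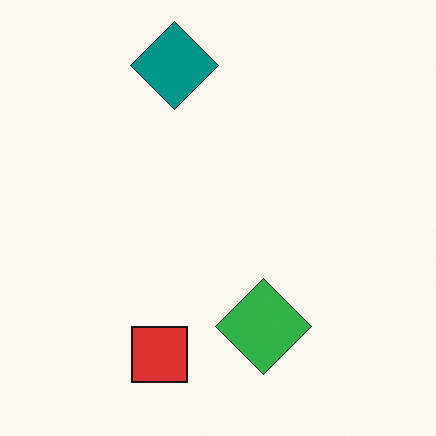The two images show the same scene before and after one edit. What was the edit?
The transformation is: flipped vertically (top ↔ bottom).

The teal diamond is in the bottom of the first image and the top of the second — shapes on opposite sides of the horizontal midline have swapped in a mirror flip.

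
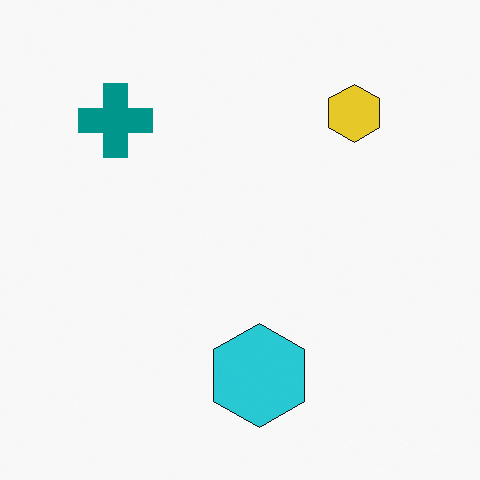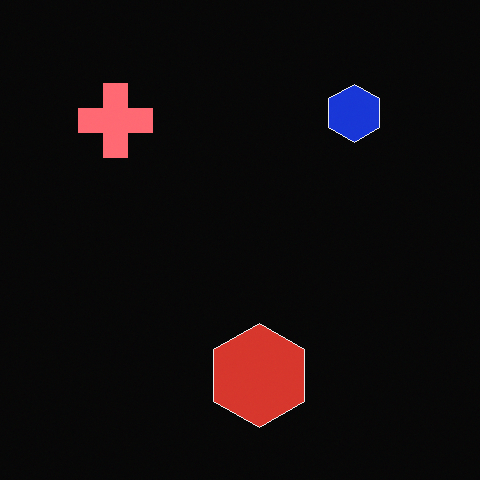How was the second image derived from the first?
Color-inverted (negative).

The light background has become dark and every shape's color is its complement — a photographic negative.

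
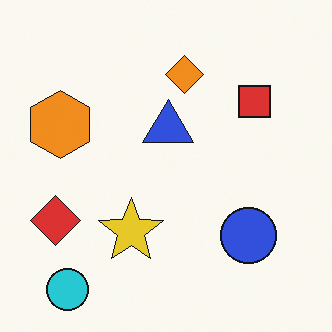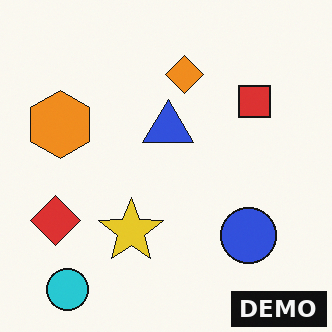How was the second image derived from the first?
The transformation is: watermarked with the text "DEMO" in the lower-right corner.

A dark label reading "DEMO" appears in the lower-right corner.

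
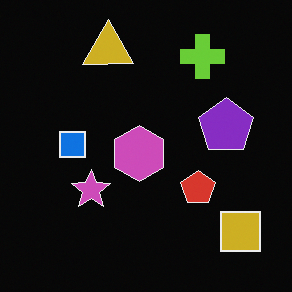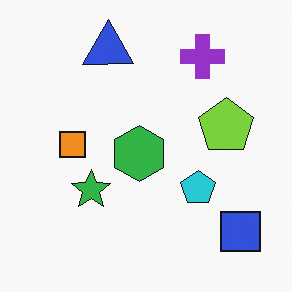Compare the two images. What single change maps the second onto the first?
The first image is the second color-inverted (negative).

The light background has become dark and every shape's color is its complement — a photographic negative.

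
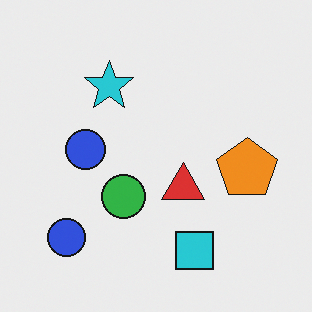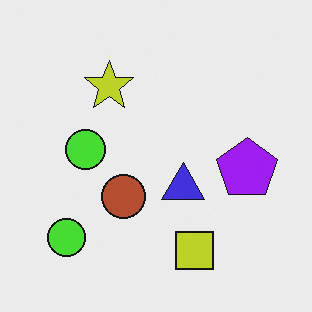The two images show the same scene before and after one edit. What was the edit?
This is the original image hue-shifted through roughly half the color wheel.

Every shape's color has rotated by the same amount around the hue wheel — a uniform hue shift.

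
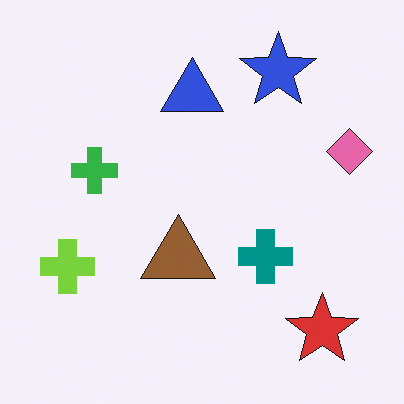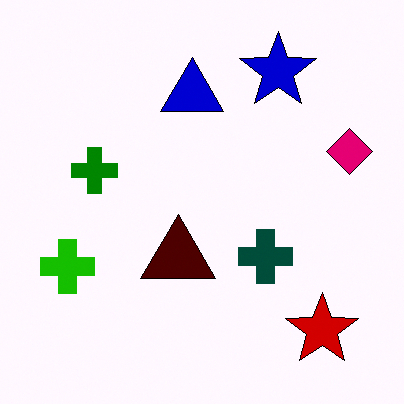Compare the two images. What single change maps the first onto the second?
It was given much higher contrast.

Tones are pushed away from mid-grey across the whole image — a global contrast change.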